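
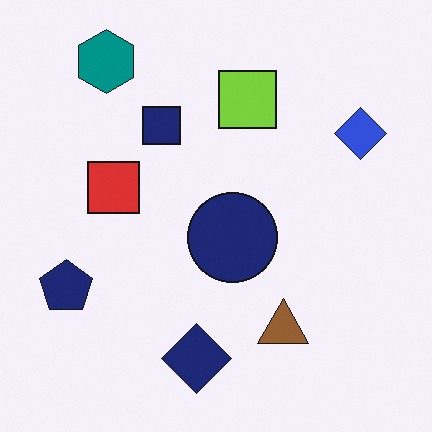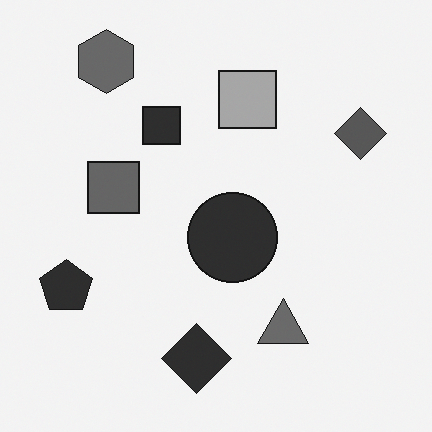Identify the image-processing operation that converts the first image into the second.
This is the original image converted to grayscale.

All color is removed — every shape is now a shade of grey.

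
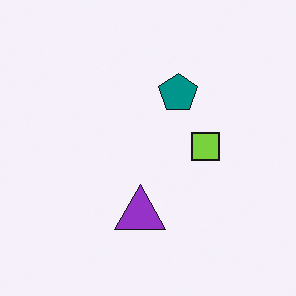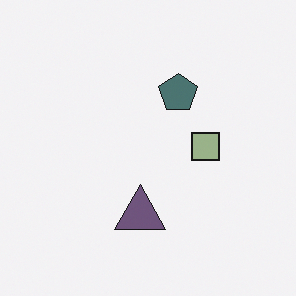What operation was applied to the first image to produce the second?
The second image is the first made much more muted (saturation change).

All colors are more muted and greyish — a global saturation change.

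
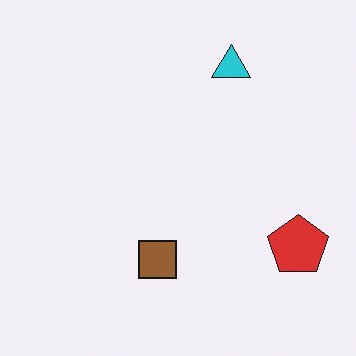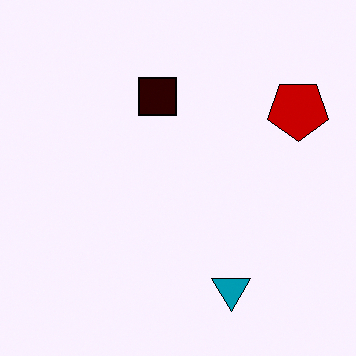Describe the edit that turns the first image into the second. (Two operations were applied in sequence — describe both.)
This is the original image given much higher contrast, then flipped vertically (top ↔ bottom).

Tones are pushed away from mid-grey across the whole image — a global contrast change. The cyan triangle is in the top of the first image and the bottom of the second — shapes on opposite sides of the horizontal midline have swapped in a mirror flip.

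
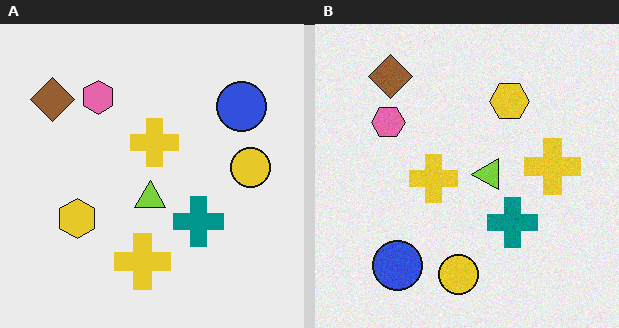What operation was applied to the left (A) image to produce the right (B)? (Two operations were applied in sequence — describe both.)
This is the original image transposed (reflected across the top-left ↔ bottom-right diagonal), then degraded with light additive noise.

Shapes have swapped their row and column positions — what was in the top-right is now in the bottom-left — a diagonal reflection. Random speckle covers the whole image, including the flat background.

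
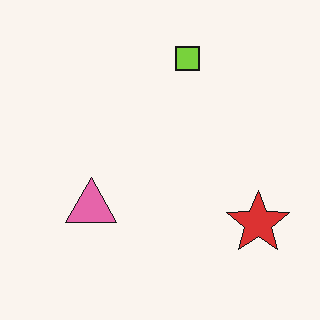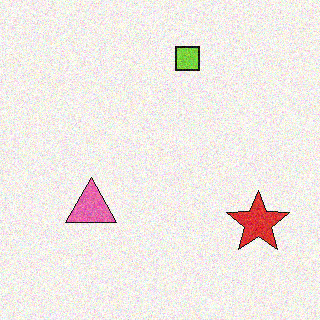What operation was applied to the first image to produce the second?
It was degraded with moderate additive noise.

Random speckle covers the whole image, including the flat background.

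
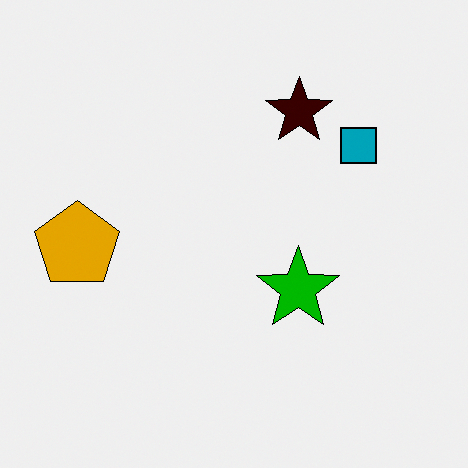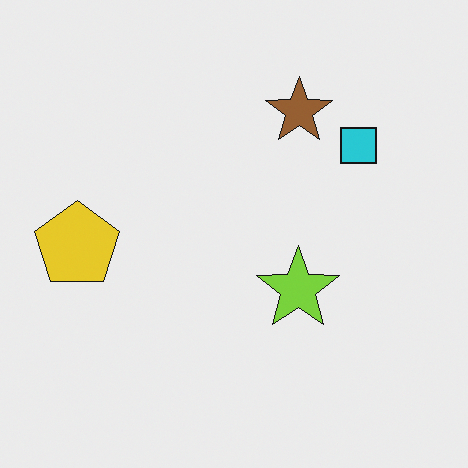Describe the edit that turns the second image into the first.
Given much higher contrast.

Tones are pushed away from mid-grey across the whole image — a global contrast change.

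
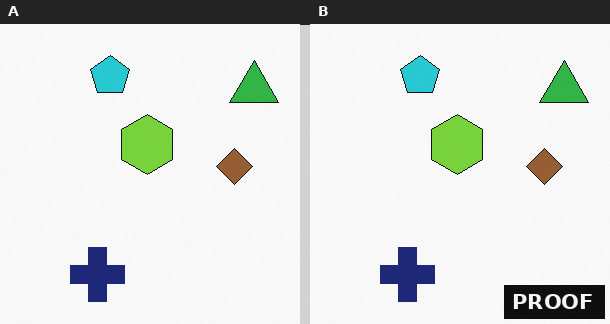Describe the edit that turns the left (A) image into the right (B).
Watermarked with the text "PROOF" in the lower-right corner.

A dark label reading "PROOF" appears in the lower-right corner.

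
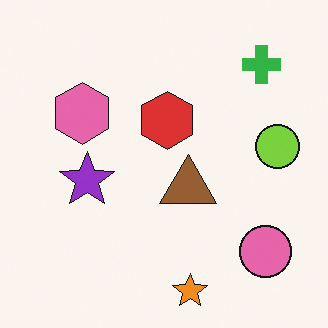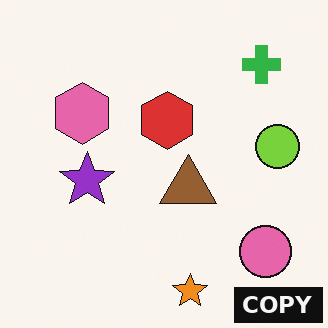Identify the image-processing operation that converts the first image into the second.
The transformation is: watermarked with the text "COPY" in the lower-right corner.

A dark label reading "COPY" appears in the lower-right corner.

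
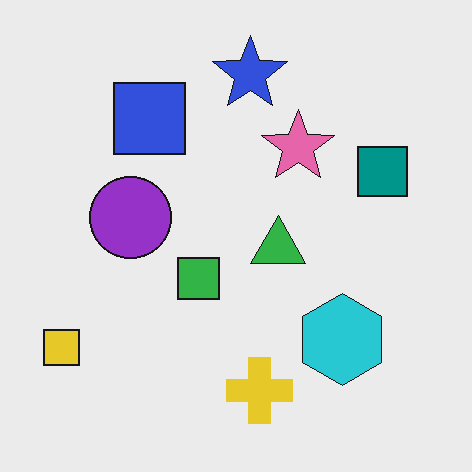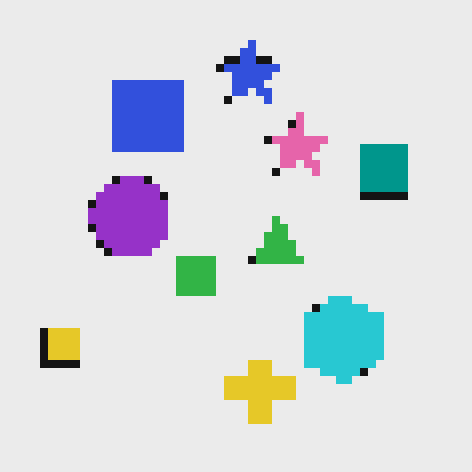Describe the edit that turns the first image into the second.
Moderately pixelated.

Shapes are reduced to large square blocks; fine edges and outlines are lost — a downscale-then-upscale (mosaic) effect.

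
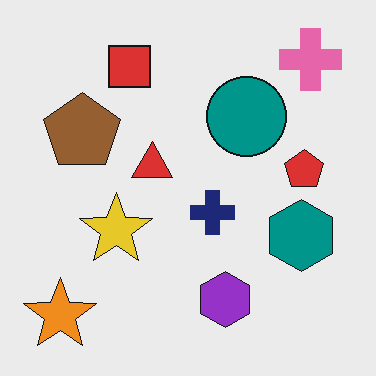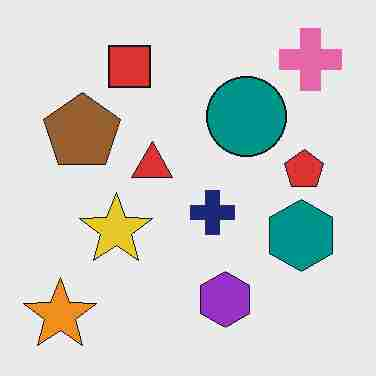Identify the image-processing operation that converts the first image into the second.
The second image is the first degraded with heavy JPEG compression.

Blocky 8×8 compression artifacts appear around shape edges and the flat background shows ringing — characteristic JPEG degradation.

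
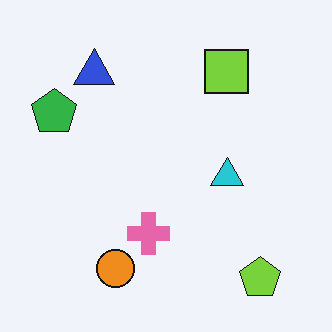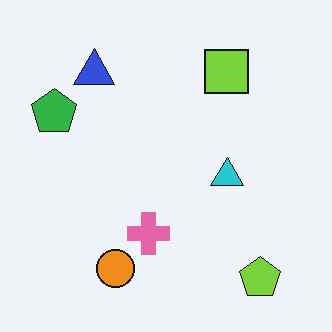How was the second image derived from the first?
The transformation is: given moderate JPEG compression.

Blocky 8×8 compression artifacts appear around shape edges and the flat background shows ringing — characteristic JPEG degradation.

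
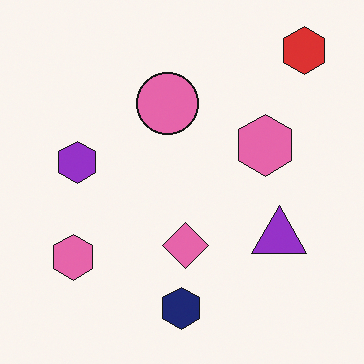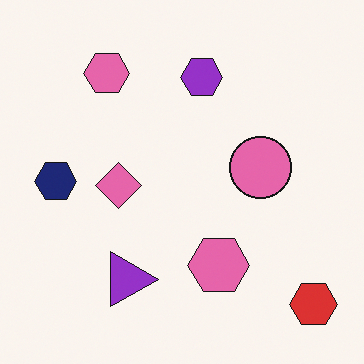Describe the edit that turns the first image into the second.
The second image is the first rotated 90° clockwise.

The red hexagon sits in the top-right of the first image and the bottom-right of the second — consistent with a whole-image 90° clockwise rotation.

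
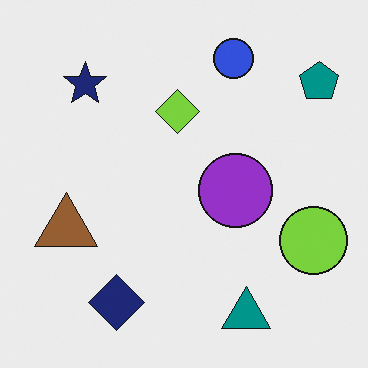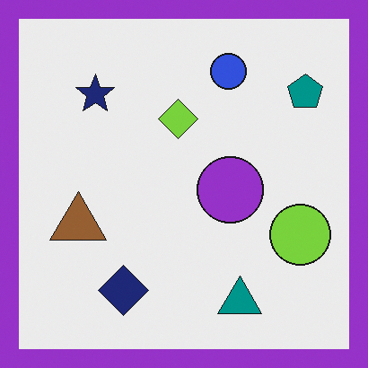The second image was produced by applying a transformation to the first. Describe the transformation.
The transformation is: framed with a purple border.

A solid purple frame runs around the edge of the second image, with the content slightly shrunk inside it.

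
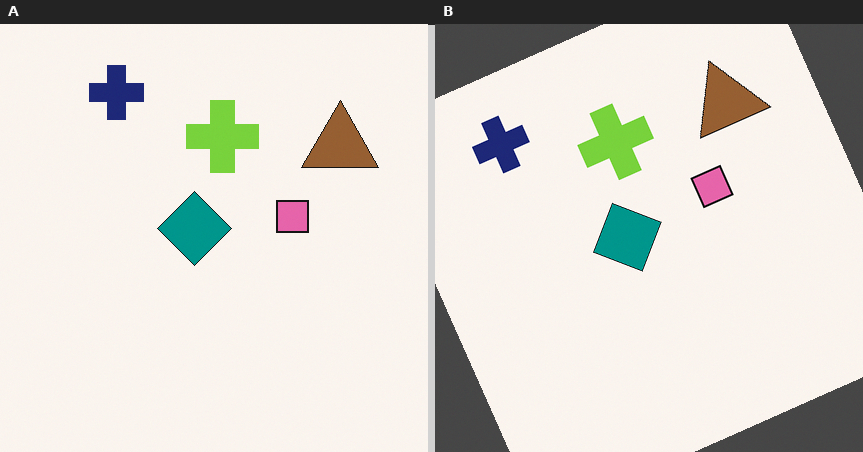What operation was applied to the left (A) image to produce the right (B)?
The transformation is: rotated counter-clockwise by a clearly visible amount.

Every shape is tilted by the same angle and the image corners show triangular fill wedges — a whole-image rotation by a non-right angle.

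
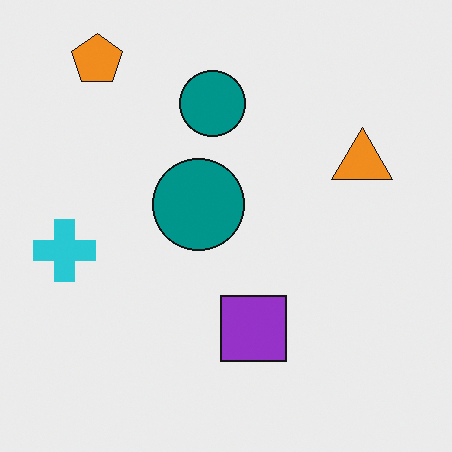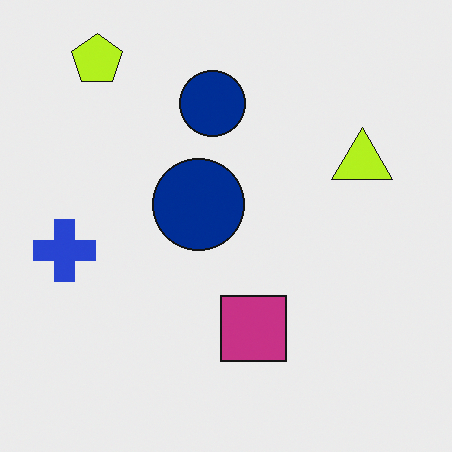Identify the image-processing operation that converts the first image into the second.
Hue-shifted by a small amount.

Every shape's color has rotated by the same amount around the hue wheel — a uniform hue shift.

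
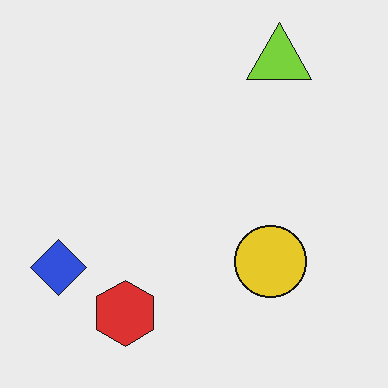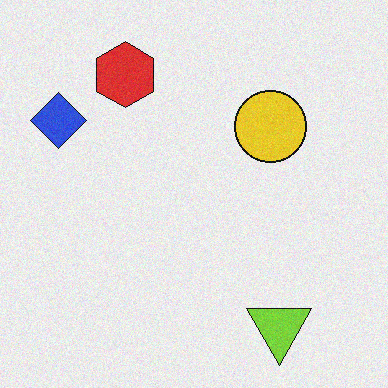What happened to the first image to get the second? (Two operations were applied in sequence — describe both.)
The second image is the first flipped vertically (top ↔ bottom), then degraded with a light layer of grain.

The lime triangle is in the top-right of the first image and the bottom-right of the second — shapes on opposite sides of the horizontal midline have swapped in a mirror flip. Random speckle covers the whole image, including the flat background.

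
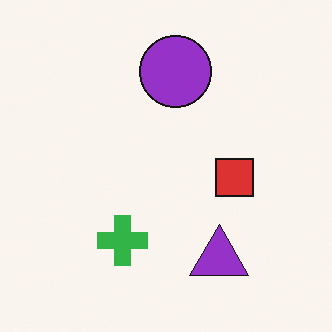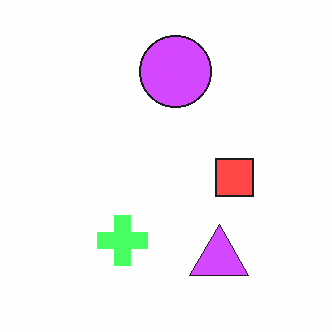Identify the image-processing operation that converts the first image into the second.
It was noticeably brightened.

Every pixel — background and shapes alike — is uniformly brightened.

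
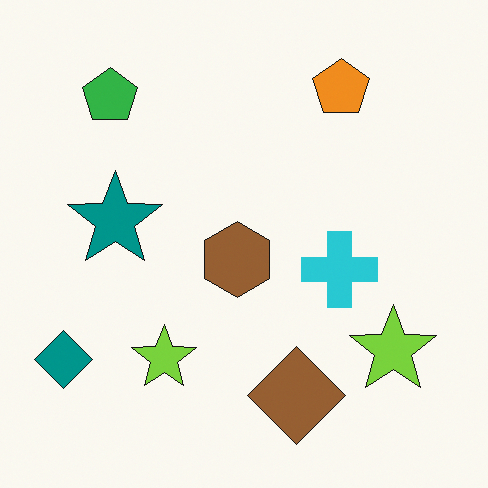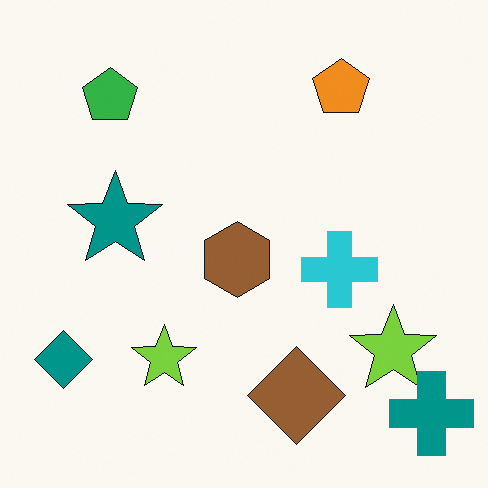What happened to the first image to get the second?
This is the original image overlaid with an additional teal cross.

A teal cross appears in the second image that is absent from the first.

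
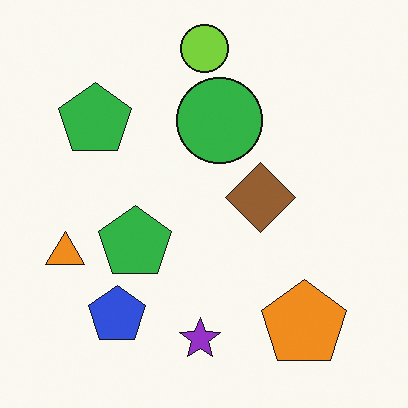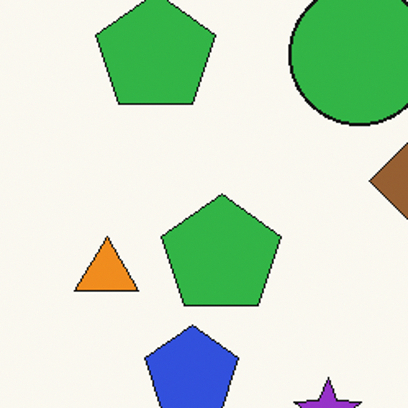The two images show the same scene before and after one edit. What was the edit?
The transformation is: cropped to a noticeably smaller region and rescaled.

The visible shapes are larger and the field of view is narrower; shapes near the original edges may be partly or wholly outside the frame — a crop-and-rescale.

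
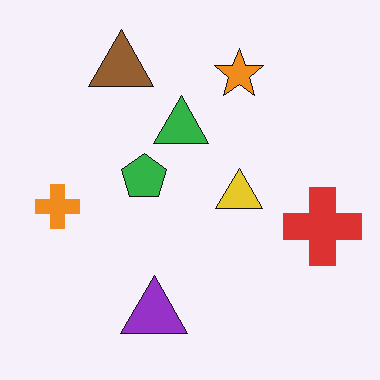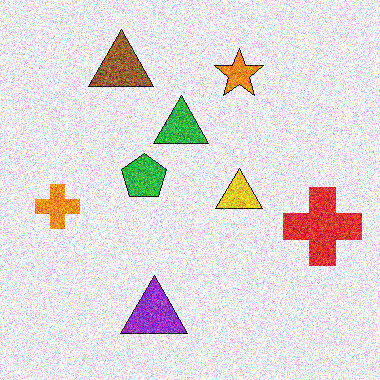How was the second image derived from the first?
It was degraded with strong gaussian noise.

Random speckle covers the whole image, including the flat background.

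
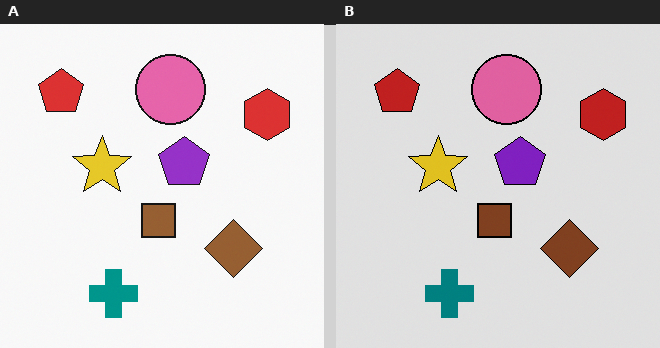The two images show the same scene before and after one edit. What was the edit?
This is the original image moderately posterized.

Each flat color has snapped to a coarser quantized level — most visibly, the near-white background has dropped to a flat grey.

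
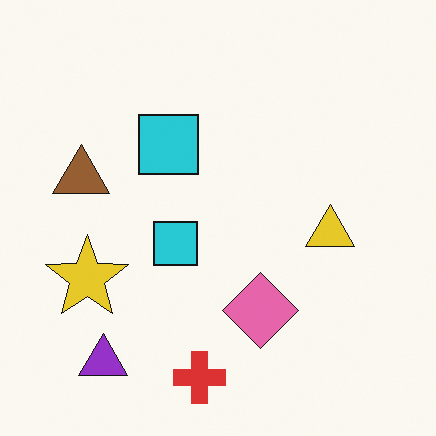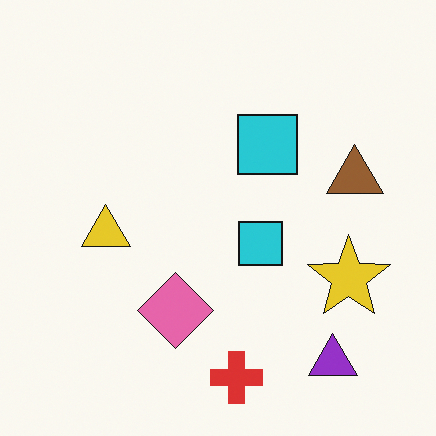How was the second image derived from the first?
The transformation is: flipped horizontally (left ↔ right).

The brown triangle is in the left of the first image and the right of the second — shapes on opposite sides of the vertical midline have swapped in a mirror flip.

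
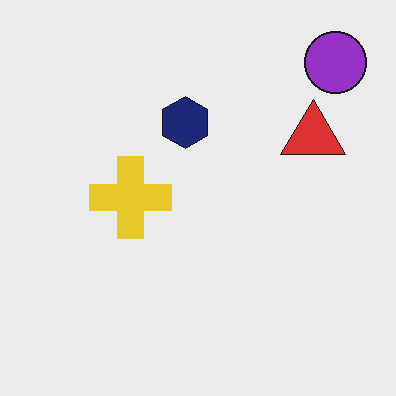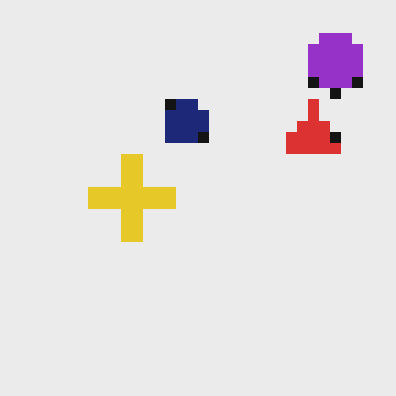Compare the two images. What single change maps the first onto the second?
The second image is the first heavily pixelated into large blocks.

Shapes are reduced to large square blocks; fine edges and outlines are lost — a downscale-then-upscale (mosaic) effect.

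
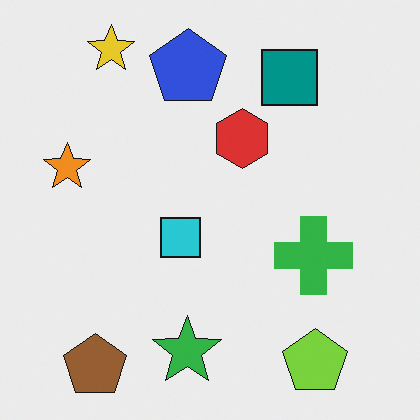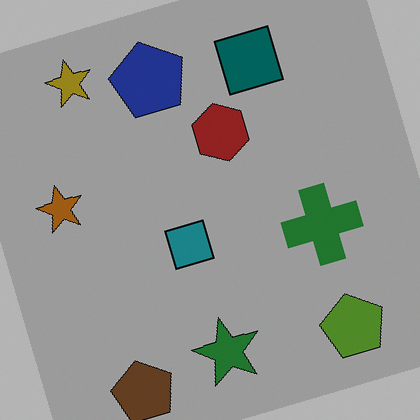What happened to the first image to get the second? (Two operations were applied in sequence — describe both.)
The second image is the first darkened a lot, then rotated counter-clockwise by a moderate amount.

Every pixel — background and shapes alike — is uniformly darkened. Every shape is tilted by the same angle and the image corners show triangular fill wedges — a whole-image rotation by a non-right angle.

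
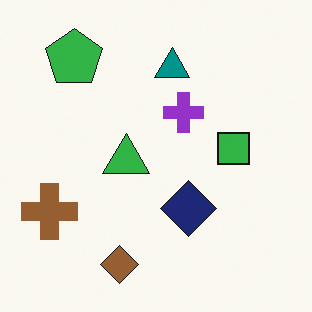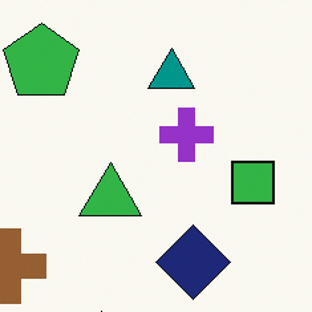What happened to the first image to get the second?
This is the original image cropped to a modestly smaller region and rescaled.

The visible shapes are larger and the field of view is narrower; shapes near the original edges may be partly or wholly outside the frame — a crop-and-rescale.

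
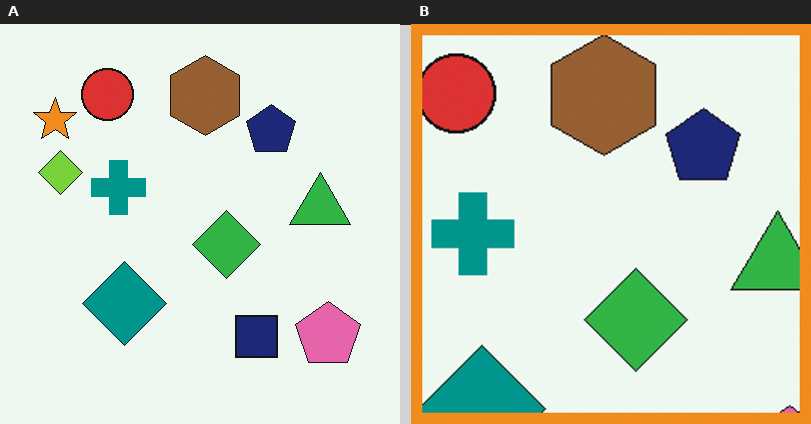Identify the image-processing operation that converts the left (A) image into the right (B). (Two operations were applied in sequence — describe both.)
Cropped to a modestly smaller region and rescaled, then framed with a orange border.

The visible shapes are larger and the field of view is narrower; shapes near the original edges may be partly or wholly outside the frame — a crop-and-rescale. A solid orange frame runs around the edge of the right (B) image, with the content slightly shrunk inside it.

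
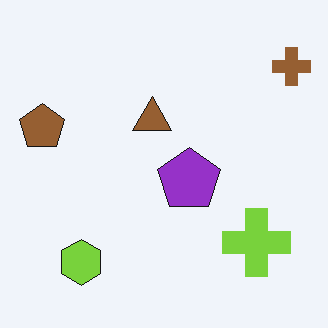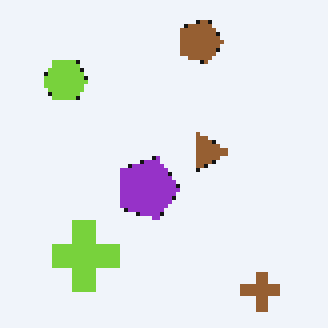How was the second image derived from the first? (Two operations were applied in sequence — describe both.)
Rotated 90° clockwise, then lightly pixelated (a mild mosaic effect).

The brown cross sits in the top-right of the first image and the bottom-right of the second — consistent with a whole-image 90° clockwise rotation. Shapes are reduced to large square blocks; fine edges and outlines are lost — a downscale-then-upscale (mosaic) effect.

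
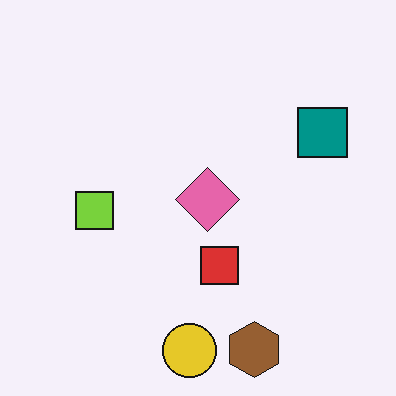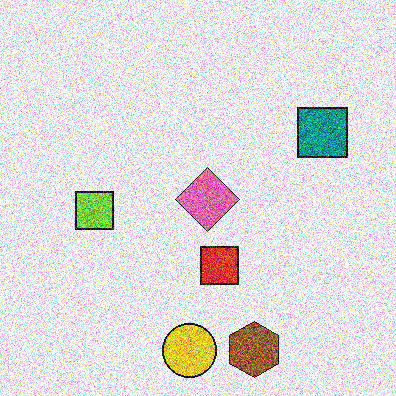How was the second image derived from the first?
The image was degraded with heavy additive noise.

Random speckle covers the whole image, including the flat background.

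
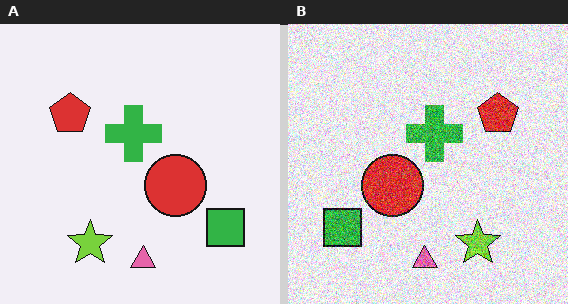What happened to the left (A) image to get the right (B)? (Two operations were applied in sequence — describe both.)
Degraded with a thick layer of grain, then flipped horizontally (left ↔ right).

Random speckle covers the whole image, including the flat background. The green square is in the bottom-right of the left (A) image and the bottom-left of the right (B) — shapes on opposite sides of the vertical midline have swapped in a mirror flip.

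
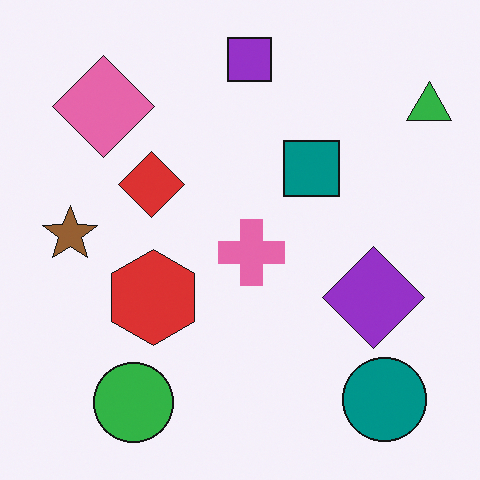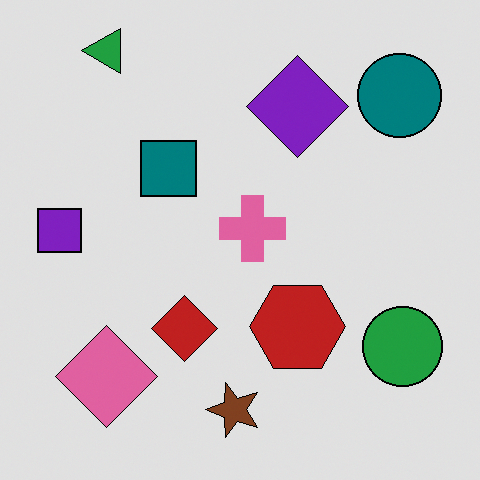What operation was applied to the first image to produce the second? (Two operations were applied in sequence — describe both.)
It was rotated 90° counter-clockwise, then moderately posterized.

The green triangle sits in the top-right of the first image and the top-left of the second — consistent with a whole-image 90° counter-clockwise rotation. Each flat color has snapped to a coarser quantized level — most visibly, the near-white background has dropped to a flat grey.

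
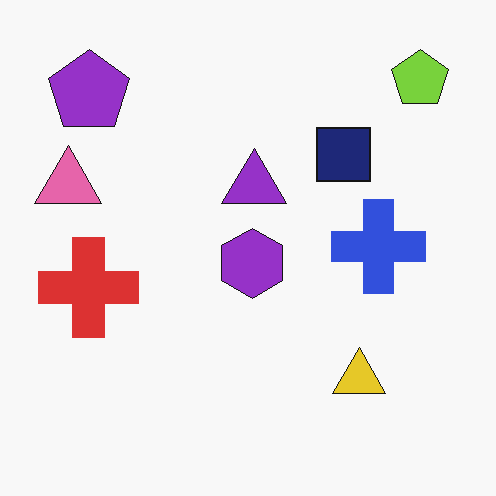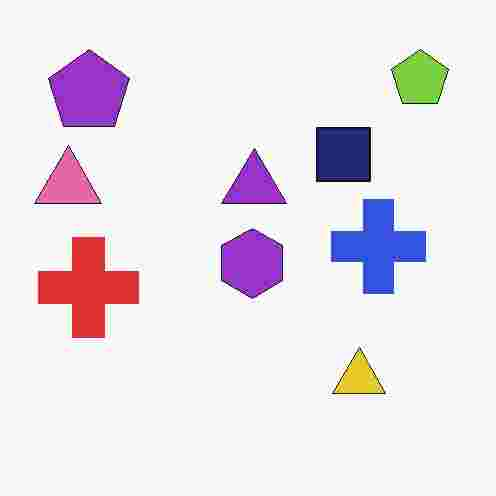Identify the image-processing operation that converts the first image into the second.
This is the original image heavily JPEG-compressed with obvious blocking artifacts.

Blocky 8×8 compression artifacts appear around shape edges and the flat background shows ringing — characteristic JPEG degradation.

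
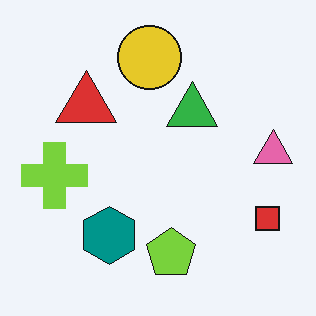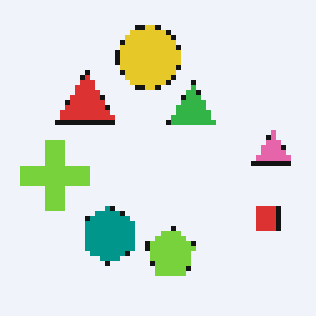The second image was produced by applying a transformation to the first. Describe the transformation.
The transformation is: mildly pixelated.

Shapes are reduced to large square blocks; fine edges and outlines are lost — a downscale-then-upscale (mosaic) effect.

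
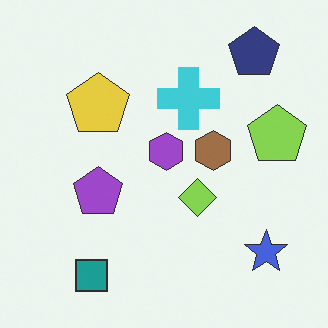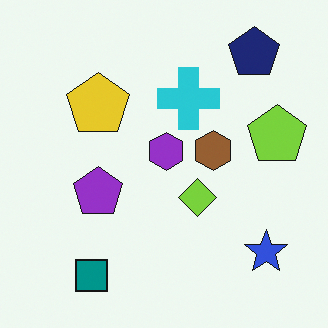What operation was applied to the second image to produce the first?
The first image is the second given slightly reduced contrast.

Tones are pushed toward mid-grey across the whole image — a global contrast change.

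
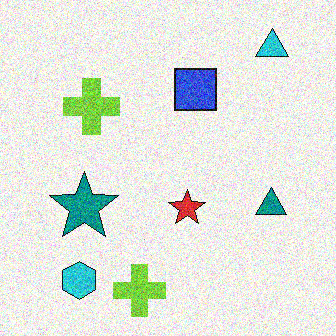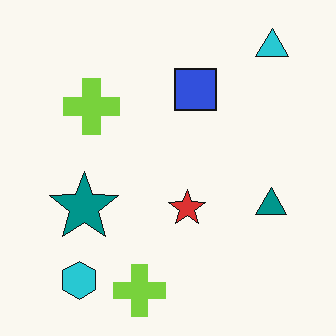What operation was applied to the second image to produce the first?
It was degraded with strong gaussian noise.

Random speckle covers the whole image, including the flat background.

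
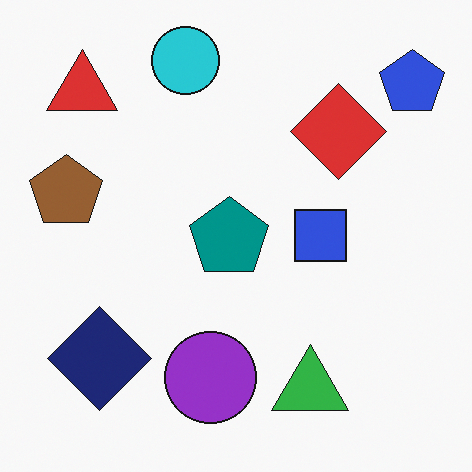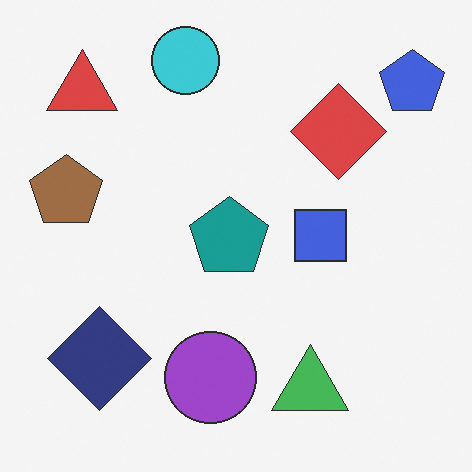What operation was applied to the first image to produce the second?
The image was given slightly reduced contrast.

Tones are pushed toward mid-grey across the whole image — a global contrast change.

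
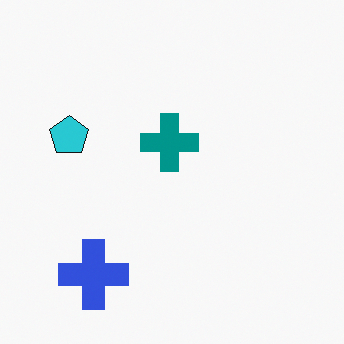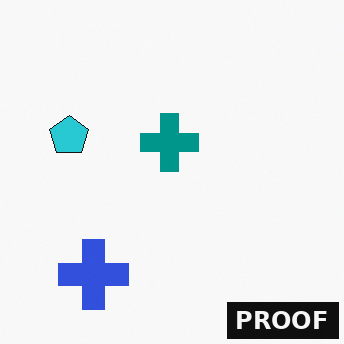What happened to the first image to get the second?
The transformation is: watermarked with the text "PROOF" in the lower-right corner.

A dark label reading "PROOF" appears in the lower-right corner.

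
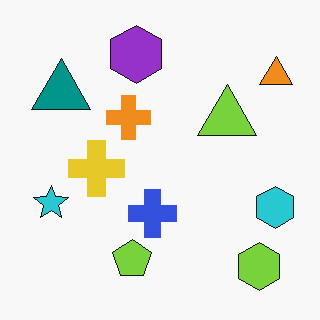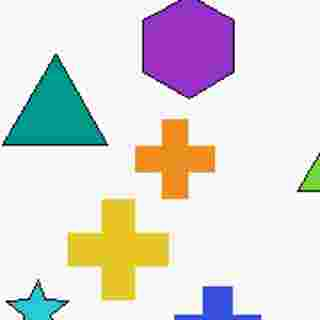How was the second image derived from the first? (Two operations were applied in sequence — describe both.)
The second image is the first cropped tightly and scaled back up, then heavily JPEG-compressed with obvious blocking artifacts.

The visible shapes are larger and the field of view is narrower; shapes near the original edges may be partly or wholly outside the frame — a crop-and-rescale. Blocky 8×8 compression artifacts appear around shape edges and the flat background shows ringing — characteristic JPEG degradation.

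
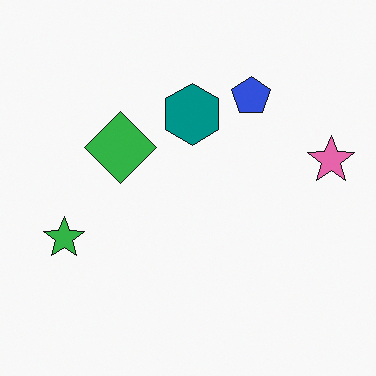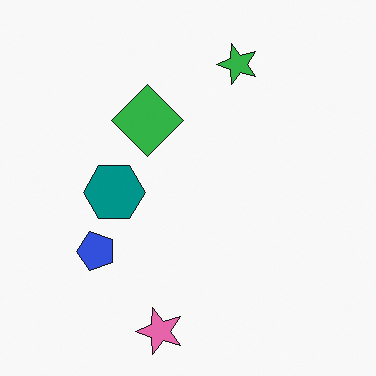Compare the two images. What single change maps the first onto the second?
The transformation is: transposed (reflected across the top-left ↔ bottom-right diagonal).

Shapes have swapped their row and column positions — what was in the top-right is now in the bottom-left — a diagonal reflection.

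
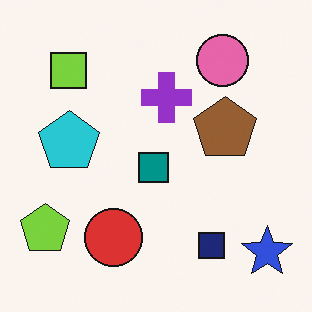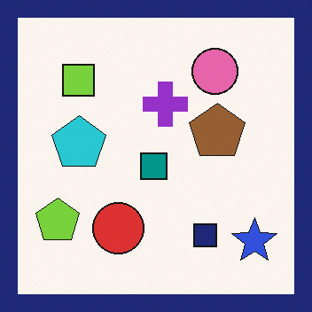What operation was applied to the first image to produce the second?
It was framed with a navy border.

A solid navy frame runs around the edge of the second image, with the content slightly shrunk inside it.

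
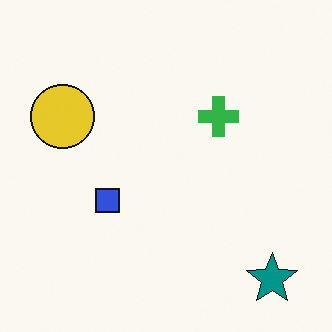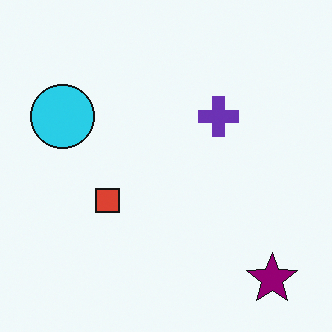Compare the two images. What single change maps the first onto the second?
This is the original image hue-shifted through roughly a third of the color wheel.

Every shape's color has rotated by the same amount around the hue wheel — a uniform hue shift.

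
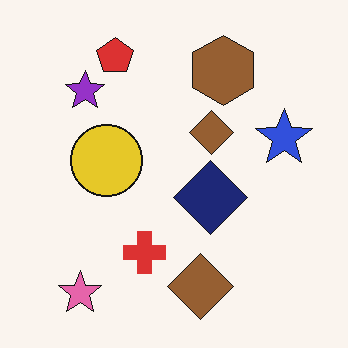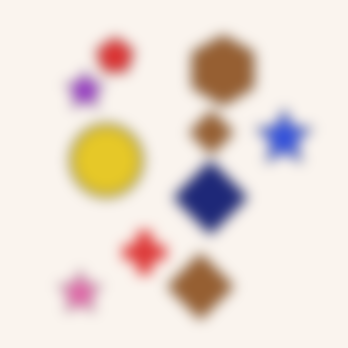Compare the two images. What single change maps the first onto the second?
This is the original image strongly gaussian-blurred.

Shape edges and outlines are uniformly softened across the whole image.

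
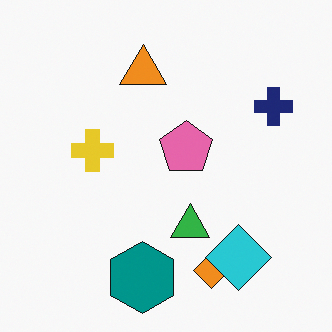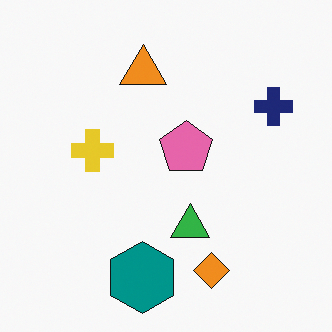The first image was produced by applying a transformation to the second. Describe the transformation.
Overlaid with an additional cyan diamond.

A cyan diamond appears in the first image that is absent from the second.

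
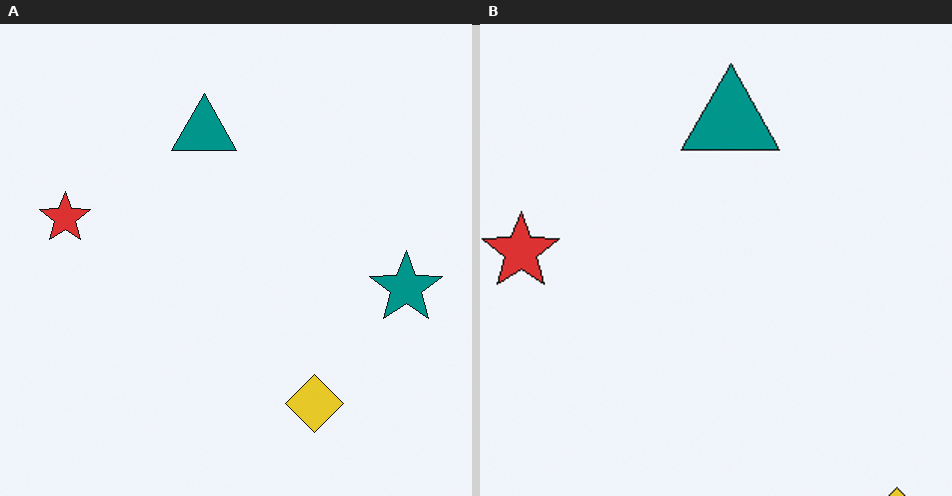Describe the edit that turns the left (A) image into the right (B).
This is the original image cropped to a modestly smaller region and rescaled.

The visible shapes are larger and the field of view is narrower; shapes near the original edges may be partly or wholly outside the frame — a crop-and-rescale.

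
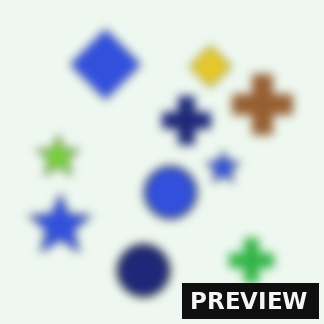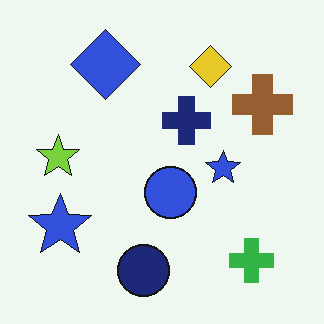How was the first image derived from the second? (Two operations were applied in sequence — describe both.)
This is the original image moderately blurred, then watermarked with the text "PREVIEW" in the lower-right corner.

Shape edges and outlines are uniformly softened across the whole image. A dark label reading "PREVIEW" appears in the lower-right corner.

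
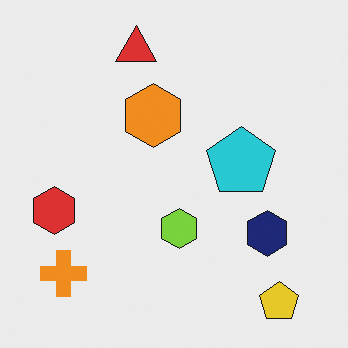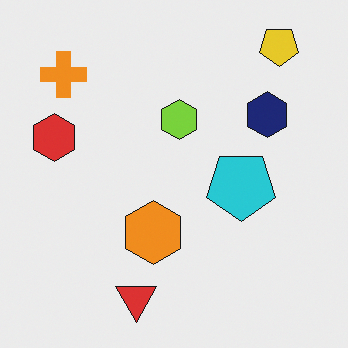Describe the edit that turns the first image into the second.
The second image is the first flipped vertically (top ↔ bottom).

The yellow pentagon is in the bottom-right of the first image and the top-right of the second — shapes on opposite sides of the horizontal midline have swapped in a mirror flip.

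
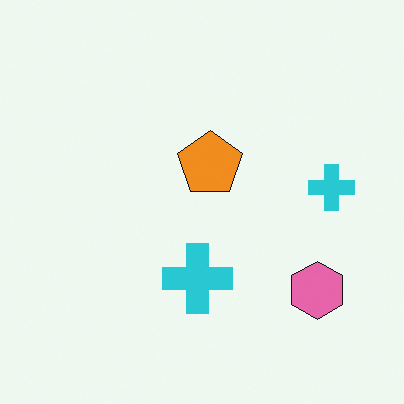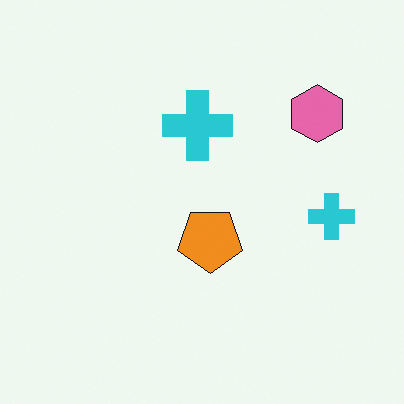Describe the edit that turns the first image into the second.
It was flipped vertically (top ↔ bottom).

The pink hexagon is in the bottom-right of the first image and the top-right of the second — shapes on opposite sides of the horizontal midline have swapped in a mirror flip.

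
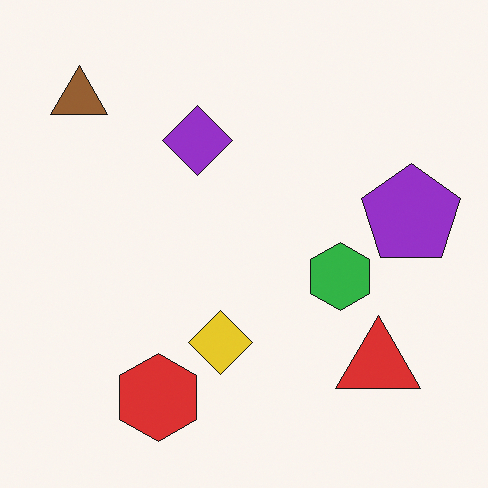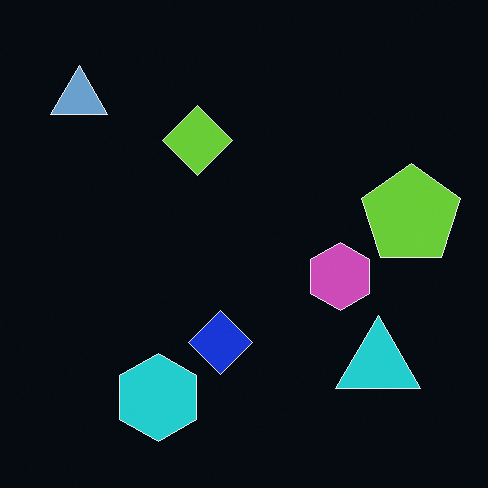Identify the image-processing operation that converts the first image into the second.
The image was color-inverted (negative).

The light background has become dark and every shape's color is its complement — a photographic negative.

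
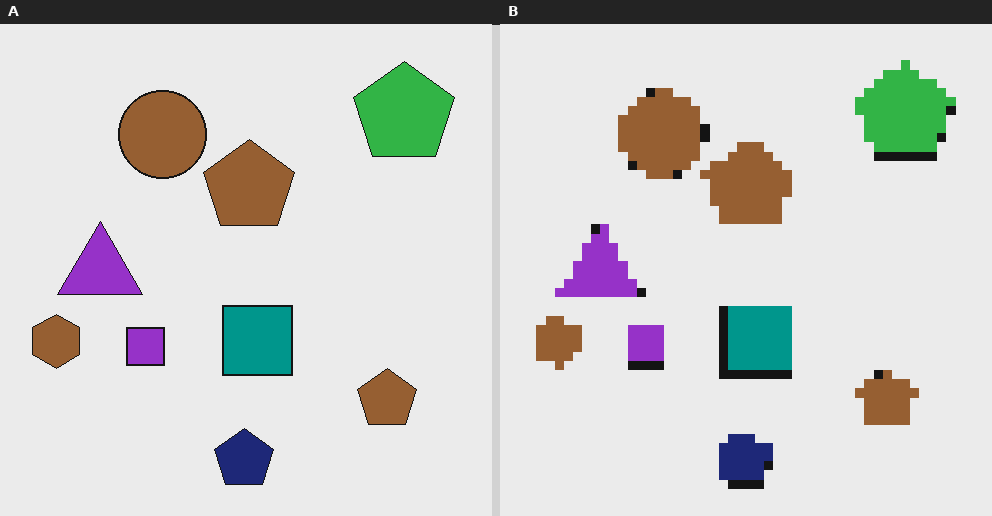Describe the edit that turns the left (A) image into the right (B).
Heavily pixelated into large blocks.

Shapes are reduced to large square blocks; fine edges and outlines are lost — a downscale-then-upscale (mosaic) effect.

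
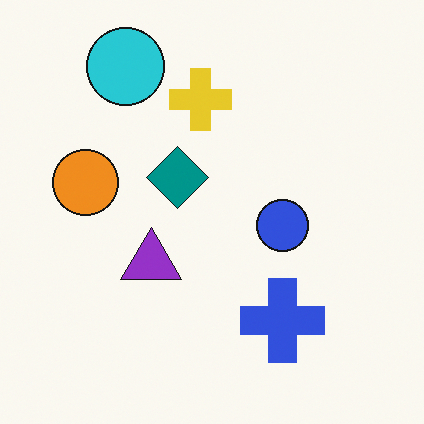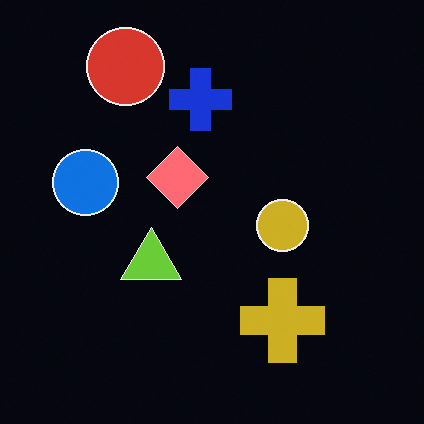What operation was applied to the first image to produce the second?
The image was color-inverted (negative).

The light background has become dark and every shape's color is its complement — a photographic negative.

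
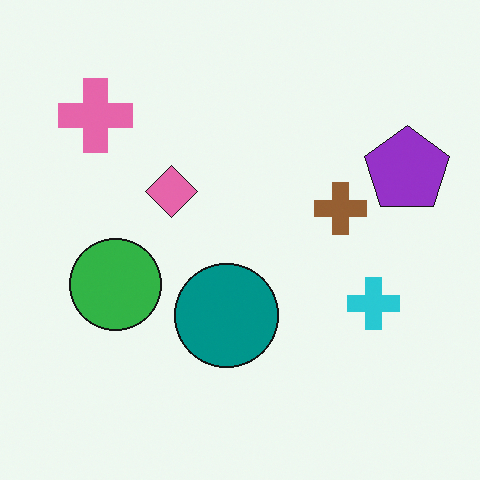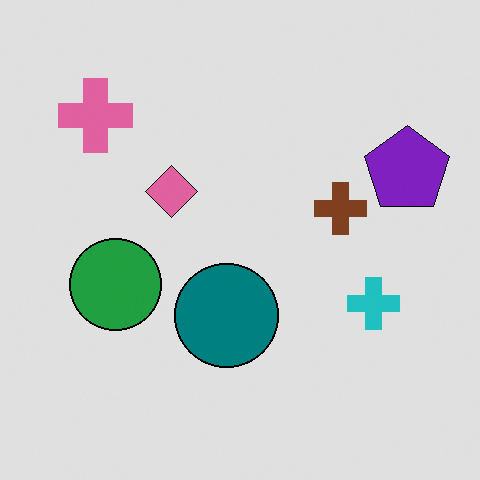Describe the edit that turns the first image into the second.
The second image is the first moderately posterized.

Each flat color has snapped to a coarser quantized level — most visibly, the near-white background has dropped to a flat grey.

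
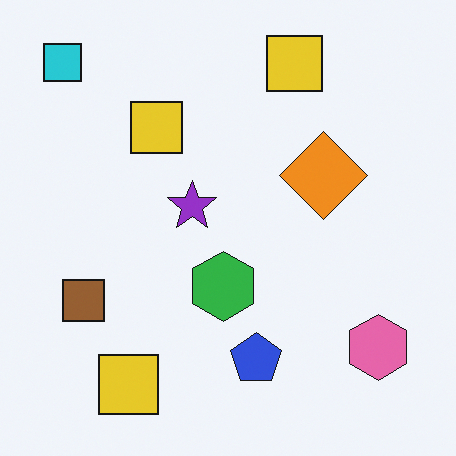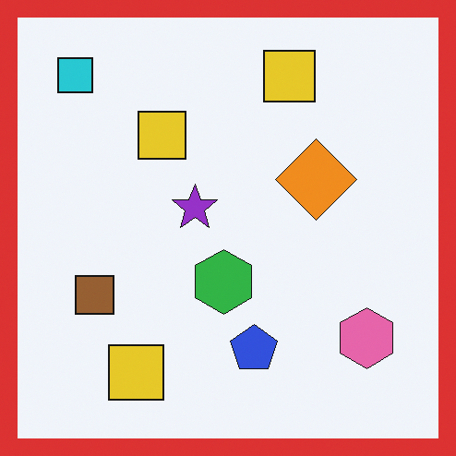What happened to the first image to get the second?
Framed with a red border.

A solid red frame runs around the edge of the second image, with the content slightly shrunk inside it.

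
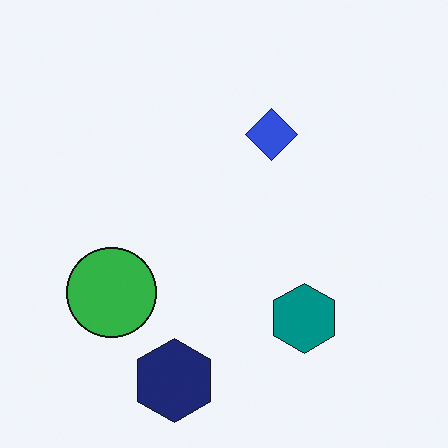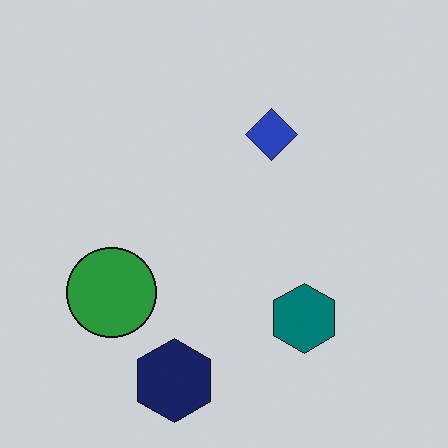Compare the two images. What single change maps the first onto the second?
The image was darkened a little.

Every pixel — background and shapes alike — is uniformly darkened.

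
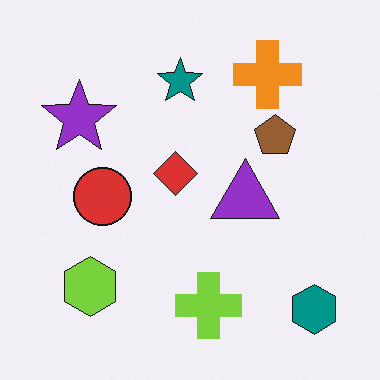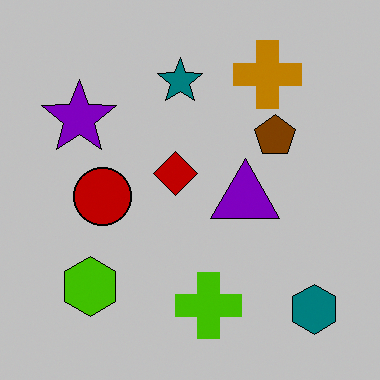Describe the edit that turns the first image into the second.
It was aggressively posterized.

Each flat color has snapped to a coarser quantized level — most visibly, the near-white background has dropped to a flat grey.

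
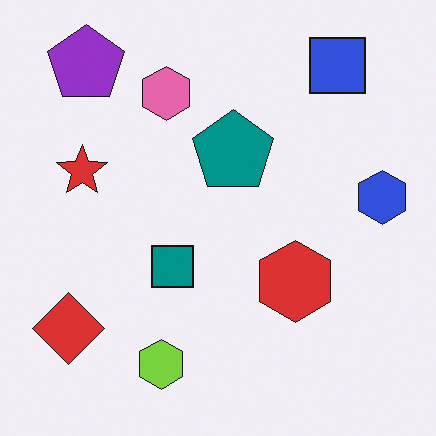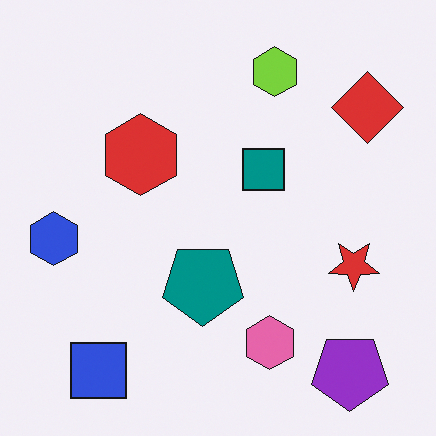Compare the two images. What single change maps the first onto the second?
The second image is the first rotated 180°.

The purple pentagon sits in the top-left of the first image and the bottom-right of the second — consistent with a whole-image 180° rotation.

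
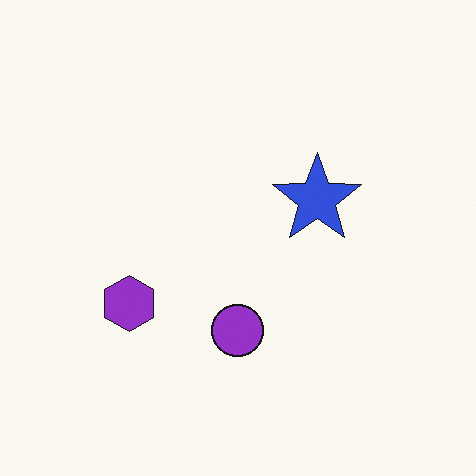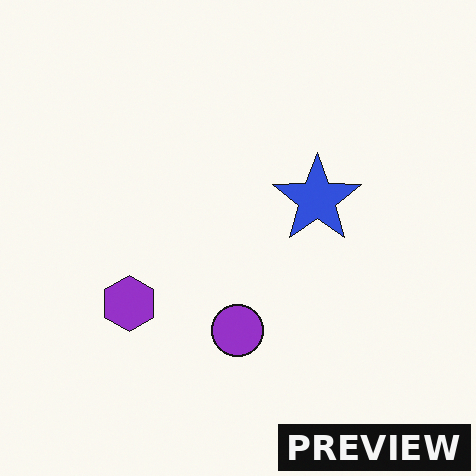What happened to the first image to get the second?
The image was watermarked with the text "PREVIEW" in the lower-right corner.

A dark label reading "PREVIEW" appears in the lower-right corner.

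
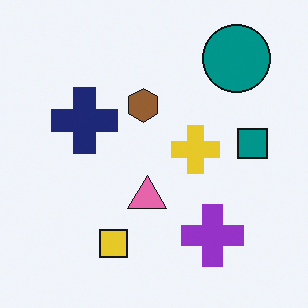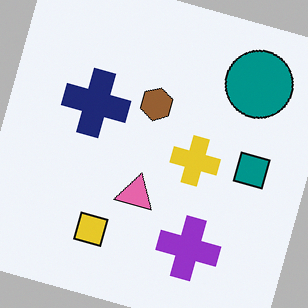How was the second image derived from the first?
Rotated clockwise by a moderate amount.

Every shape is tilted by the same angle and the image corners show triangular fill wedges — a whole-image rotation by a non-right angle.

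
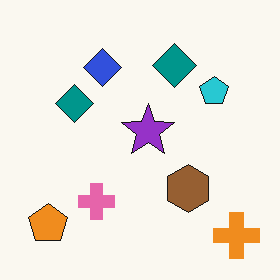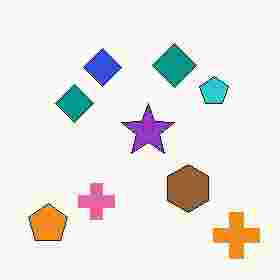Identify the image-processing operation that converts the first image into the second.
The image was heavily JPEG-compressed with obvious blocking artifacts.

Blocky 8×8 compression artifacts appear around shape edges and the flat background shows ringing — characteristic JPEG degradation.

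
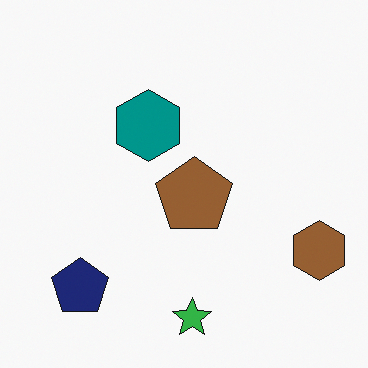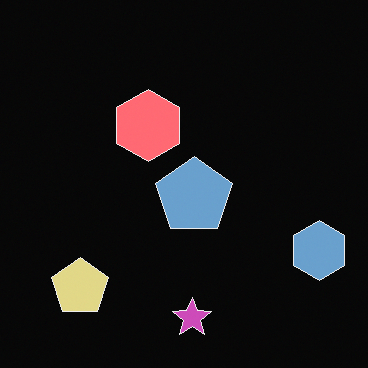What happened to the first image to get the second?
This is the original image color-inverted (negative).

The light background has become dark and every shape's color is its complement — a photographic negative.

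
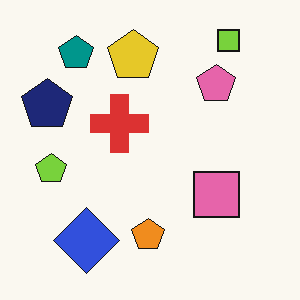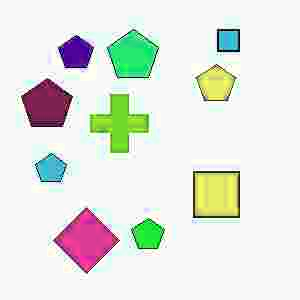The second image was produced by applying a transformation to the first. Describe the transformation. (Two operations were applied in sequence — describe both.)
Degraded with heavy JPEG compression, then hue-shifted by a moderate amount.

Blocky 8×8 compression artifacts appear around shape edges and the flat background shows ringing — characteristic JPEG degradation. Every shape's color has rotated by the same amount around the hue wheel — a uniform hue shift.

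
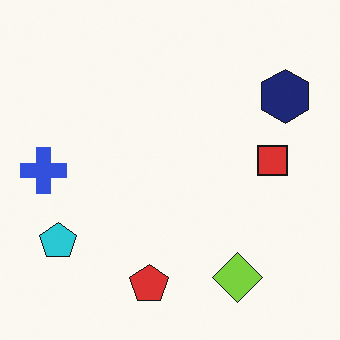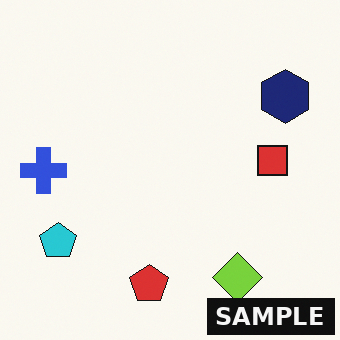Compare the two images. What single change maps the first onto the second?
This is the original image watermarked with the text "SAMPLE" in the lower-right corner.

A dark label reading "SAMPLE" appears in the lower-right corner.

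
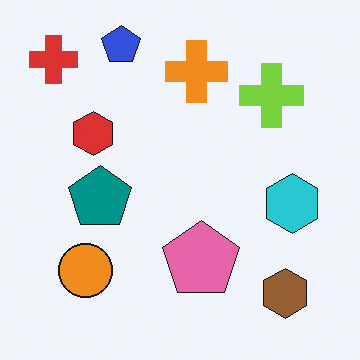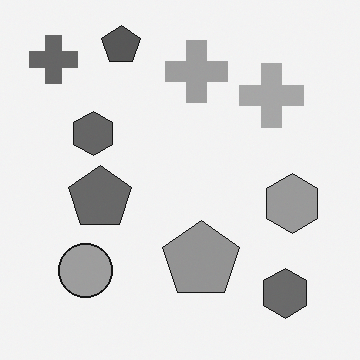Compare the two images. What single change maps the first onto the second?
The image was converted to grayscale.

All color is removed — every shape is now a shade of grey.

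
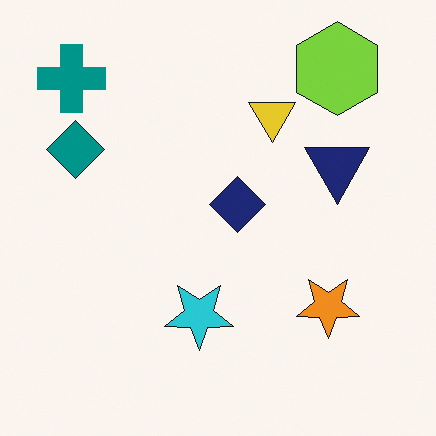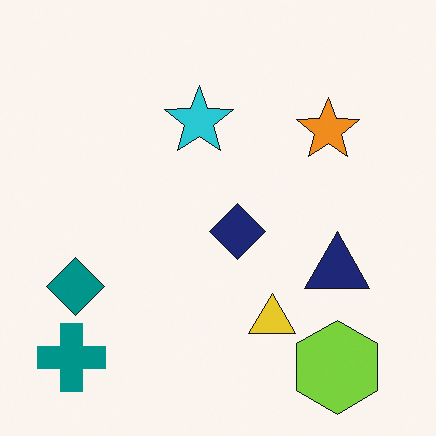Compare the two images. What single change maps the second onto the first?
The first image is the second flipped vertically (top ↔ bottom).

The lime hexagon is in the bottom-right of the second image and the top-right of the first — shapes on opposite sides of the horizontal midline have swapped in a mirror flip.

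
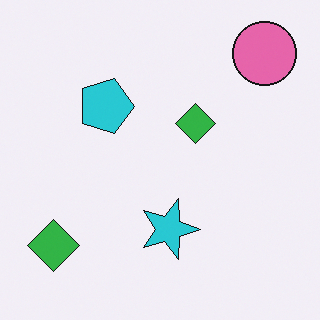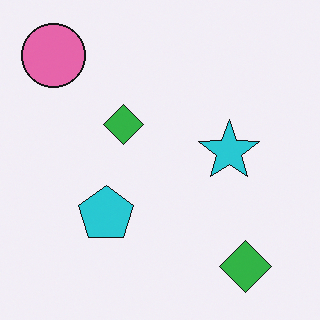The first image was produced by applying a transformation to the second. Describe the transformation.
It was rotated 90° clockwise.

The pink circle sits in the top-left of the second image and the top-right of the first — consistent with a whole-image 90° clockwise rotation.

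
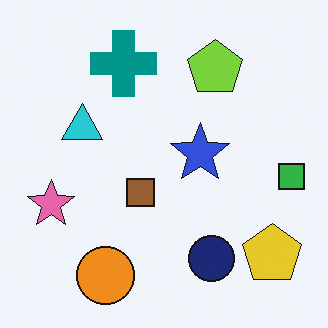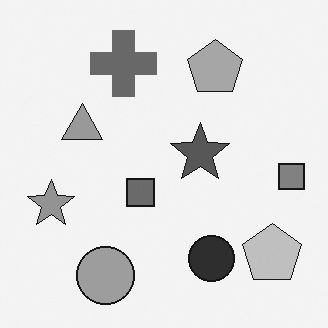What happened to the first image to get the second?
The transformation is: converted to grayscale.

All color is removed — every shape is now a shade of grey.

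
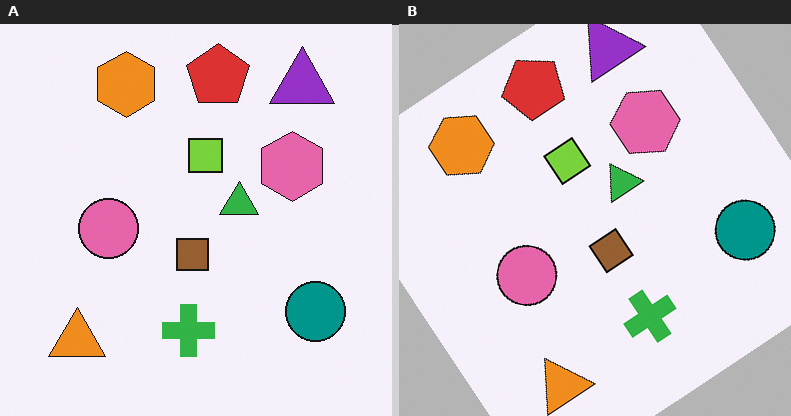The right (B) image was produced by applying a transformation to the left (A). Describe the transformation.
This is the original image rotated counter-clockwise by a large amount — several tens of degrees.

Every shape is tilted by the same angle and the image corners show triangular fill wedges — a whole-image rotation by a non-right angle.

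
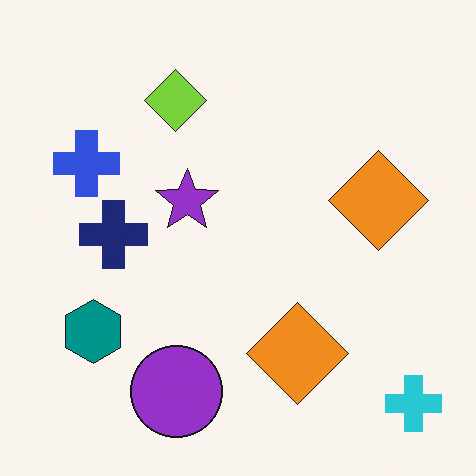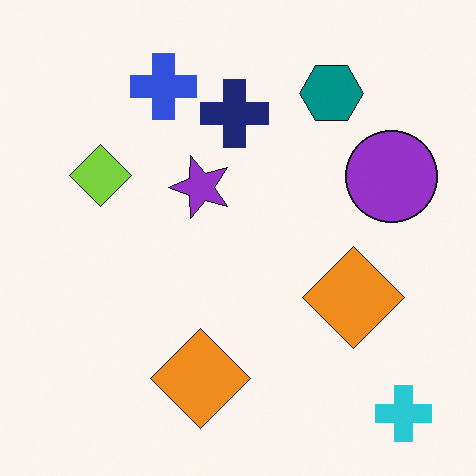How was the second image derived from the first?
The second image is the first transposed (reflected across the top-left ↔ bottom-right diagonal).

Shapes have swapped their row and column positions — what was in the top-right is now in the bottom-left — a diagonal reflection.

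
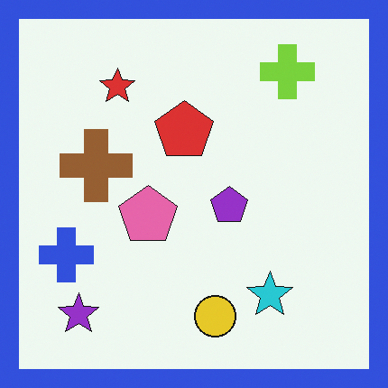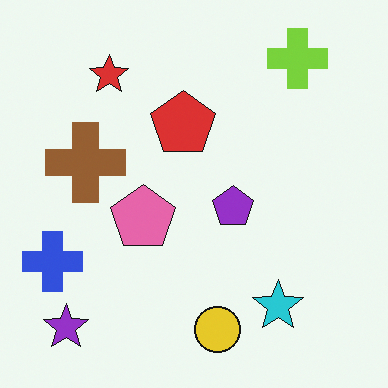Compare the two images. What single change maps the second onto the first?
The image was framed with a blue border.

A solid blue frame runs around the edge of the first image, with the content slightly shrunk inside it.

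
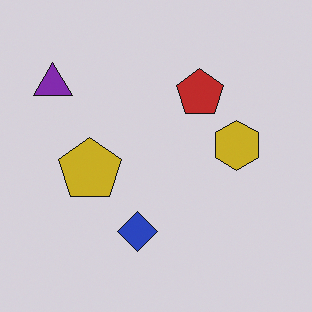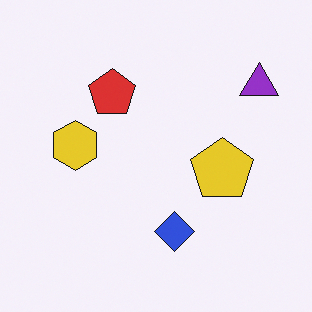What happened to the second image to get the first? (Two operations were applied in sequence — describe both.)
The transformation is: flipped horizontally (left ↔ right), then darkened a little.

The purple triangle is in the top-right of the second image and the top-left of the first — shapes on opposite sides of the vertical midline have swapped in a mirror flip. Every pixel — background and shapes alike — is uniformly darkened.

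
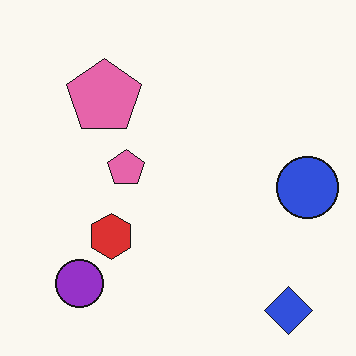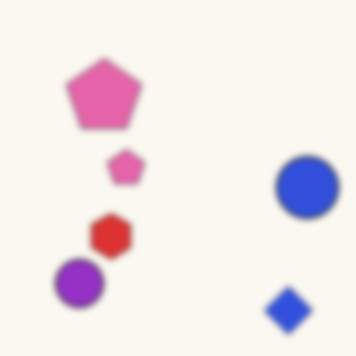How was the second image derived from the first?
Moderately blurred.

Shape edges and outlines are uniformly softened across the whole image.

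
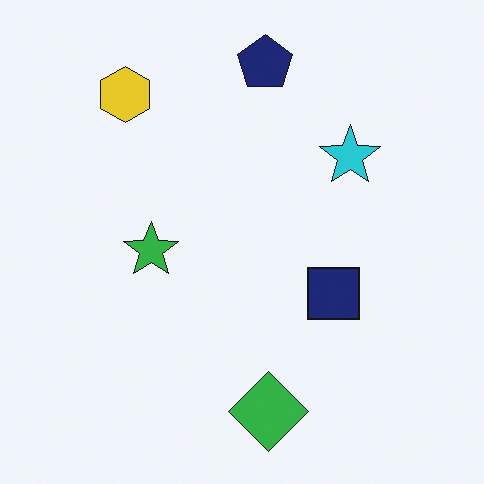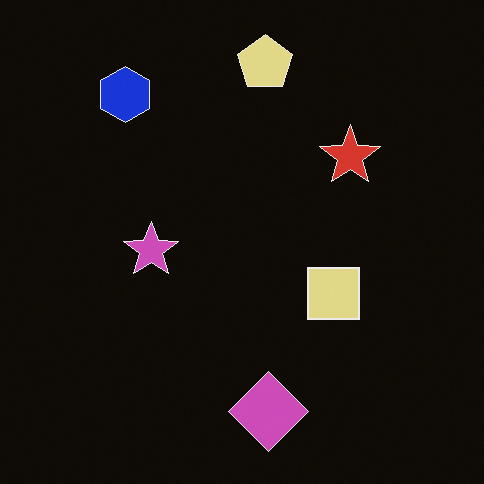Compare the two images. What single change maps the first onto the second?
This is the original image color-inverted (negative).

The light background has become dark and every shape's color is its complement — a photographic negative.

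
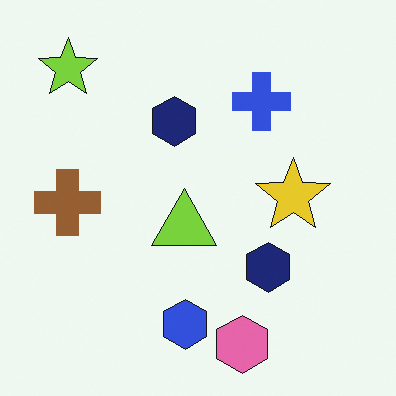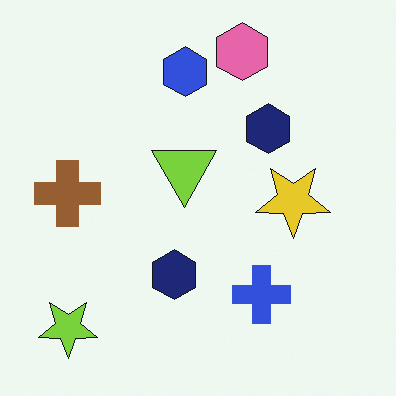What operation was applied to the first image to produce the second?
Flipped vertically (top ↔ bottom).

The pink hexagon is in the bottom of the first image and the top of the second — shapes on opposite sides of the horizontal midline have swapped in a mirror flip.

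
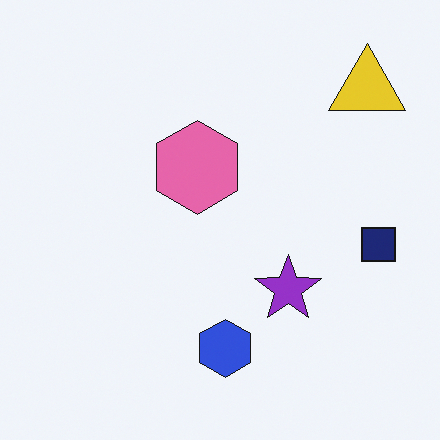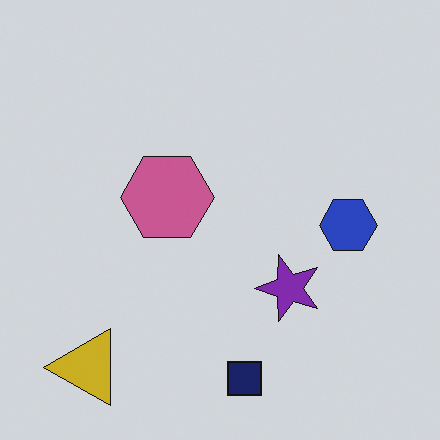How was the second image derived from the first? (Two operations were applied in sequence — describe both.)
The second image is the first darkened a little, then transposed (reflected across the top-left ↔ bottom-right diagonal).

Every pixel — background and shapes alike — is uniformly darkened. Shapes have swapped their row and column positions — what was in the top-right is now in the bottom-left — a diagonal reflection.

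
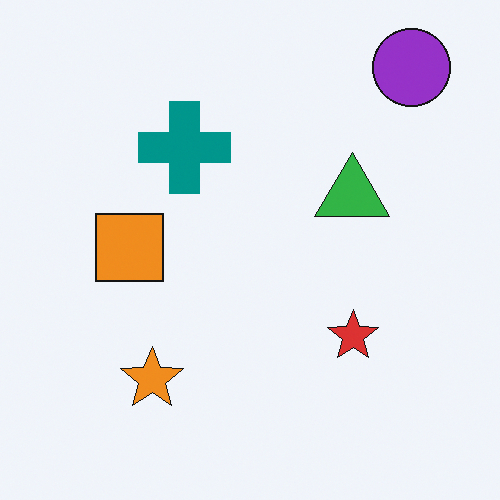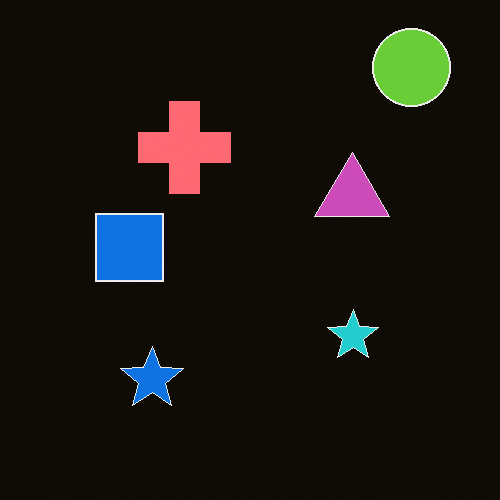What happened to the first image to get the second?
It was color-inverted (negative).

The light background has become dark and every shape's color is its complement — a photographic negative.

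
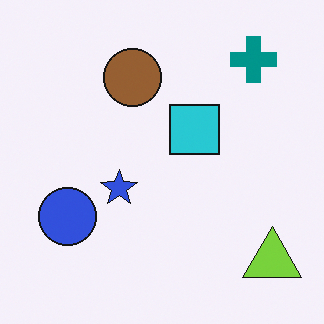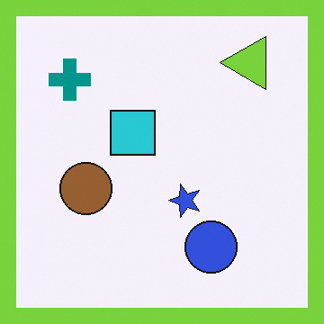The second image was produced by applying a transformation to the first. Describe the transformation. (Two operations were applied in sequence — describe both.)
Rotated 90° counter-clockwise, then framed with a lime border.

The lime triangle sits in the bottom-right of the first image and the top-right of the second — consistent with a whole-image 90° counter-clockwise rotation. A solid lime frame runs around the edge of the second image, with the content slightly shrunk inside it.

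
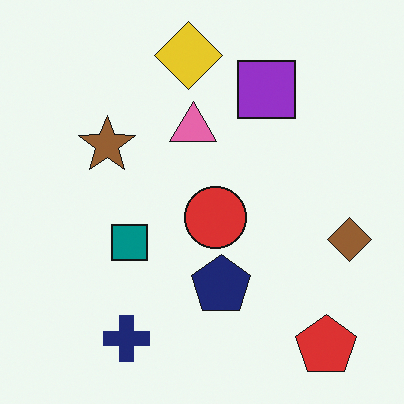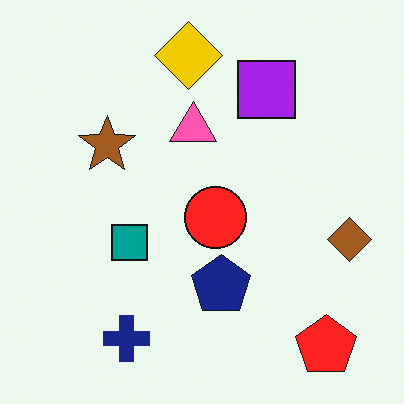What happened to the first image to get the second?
The second image is the first slightly oversaturated.

All colors are more vivid — a global saturation change.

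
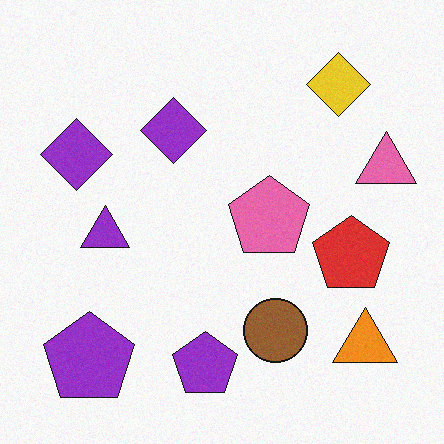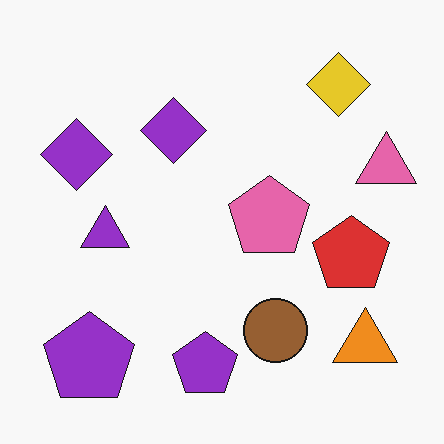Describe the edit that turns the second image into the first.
The first image is the second degraded with light additive noise.

Random speckle covers the whole image, including the flat background.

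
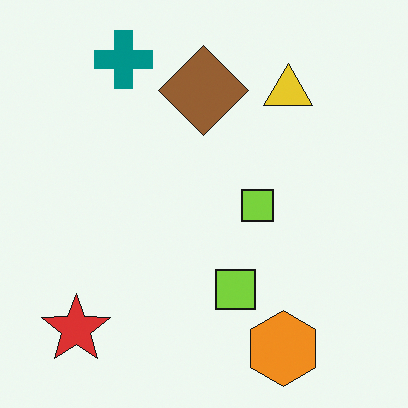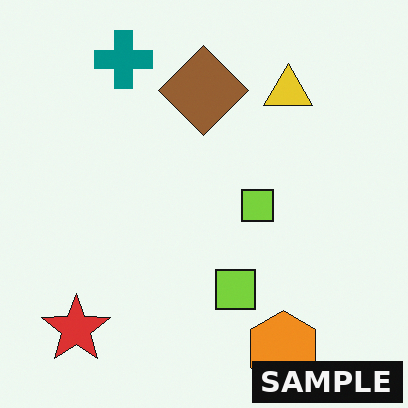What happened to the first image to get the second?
Watermarked with the text "SAMPLE" in the lower-right corner.

A dark label reading "SAMPLE" appears in the lower-right corner.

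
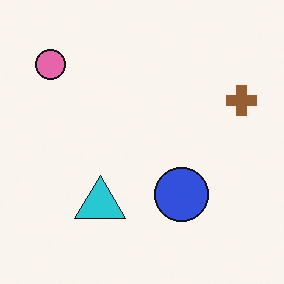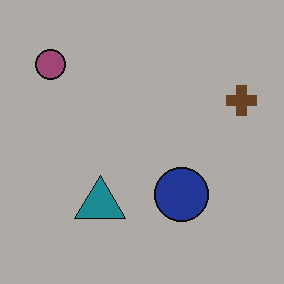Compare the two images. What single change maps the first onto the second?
Substantially darkened.

Every pixel — background and shapes alike — is uniformly darkened.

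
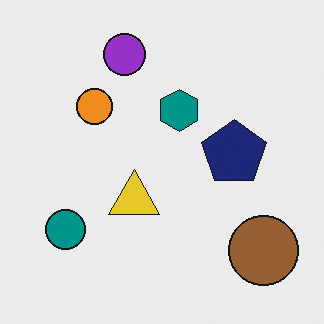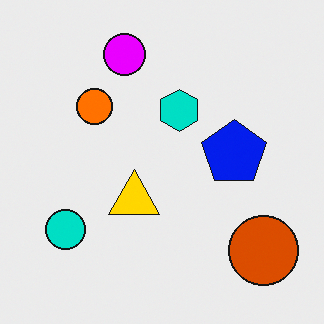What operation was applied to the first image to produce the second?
This is the original image heavily oversaturated.

All colors are more vivid — a global saturation change.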